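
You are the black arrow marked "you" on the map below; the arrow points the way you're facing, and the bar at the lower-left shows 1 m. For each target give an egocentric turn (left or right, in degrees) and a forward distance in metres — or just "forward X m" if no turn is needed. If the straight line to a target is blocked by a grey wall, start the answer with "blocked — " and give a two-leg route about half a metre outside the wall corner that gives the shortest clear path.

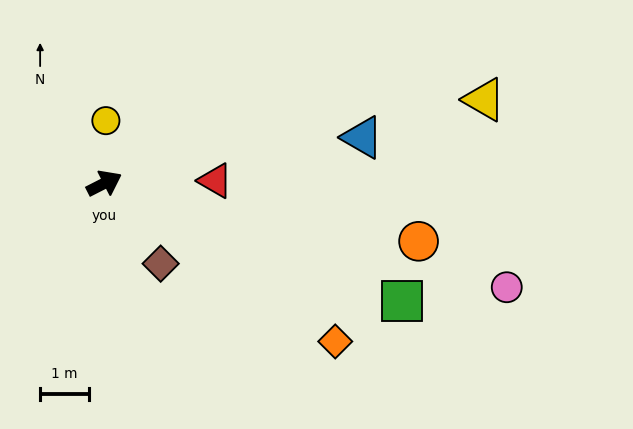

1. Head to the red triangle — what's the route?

turn right 26°, forward 2.3 m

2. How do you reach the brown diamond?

turn right 82°, forward 2.0 m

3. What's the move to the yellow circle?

turn left 62°, forward 1.3 m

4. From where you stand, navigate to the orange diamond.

turn right 61°, forward 5.8 m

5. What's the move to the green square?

turn right 49°, forward 6.6 m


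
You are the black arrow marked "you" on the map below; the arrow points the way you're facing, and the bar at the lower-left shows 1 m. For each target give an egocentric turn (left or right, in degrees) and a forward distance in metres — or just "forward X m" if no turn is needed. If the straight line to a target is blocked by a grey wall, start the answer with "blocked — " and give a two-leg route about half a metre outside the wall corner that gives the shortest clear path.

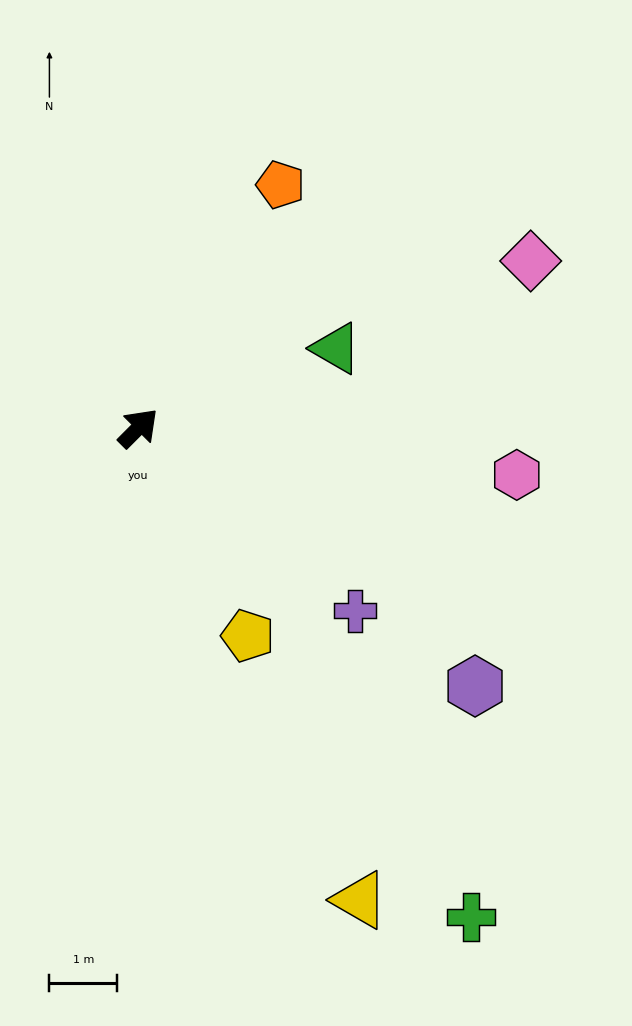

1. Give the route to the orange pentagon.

turn left 15°, forward 4.2 m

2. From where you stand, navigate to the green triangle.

turn right 23°, forward 3.2 m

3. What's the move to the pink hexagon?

turn right 52°, forward 5.6 m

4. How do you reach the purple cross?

turn right 85°, forward 4.2 m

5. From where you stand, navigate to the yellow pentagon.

turn right 107°, forward 3.5 m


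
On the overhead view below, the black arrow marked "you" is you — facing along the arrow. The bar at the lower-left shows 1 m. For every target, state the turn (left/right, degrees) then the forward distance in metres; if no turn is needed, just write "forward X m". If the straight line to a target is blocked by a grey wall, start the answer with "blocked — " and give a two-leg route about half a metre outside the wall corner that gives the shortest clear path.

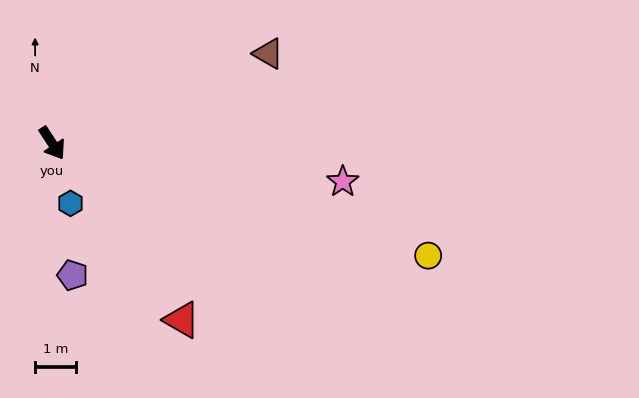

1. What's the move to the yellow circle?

turn left 40°, forward 9.6 m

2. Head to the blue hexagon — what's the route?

turn right 16°, forward 1.5 m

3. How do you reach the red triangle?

turn left 3°, forward 5.3 m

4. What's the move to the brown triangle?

turn left 79°, forward 5.7 m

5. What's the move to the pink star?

turn left 49°, forward 7.2 m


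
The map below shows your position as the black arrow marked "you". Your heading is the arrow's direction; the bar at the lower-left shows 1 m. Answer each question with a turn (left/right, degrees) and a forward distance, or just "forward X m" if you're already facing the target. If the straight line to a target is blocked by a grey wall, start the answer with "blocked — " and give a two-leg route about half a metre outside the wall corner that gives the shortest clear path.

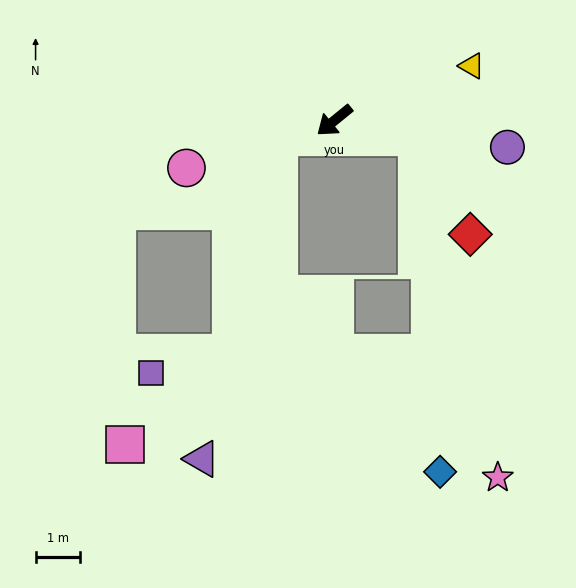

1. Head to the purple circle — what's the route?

turn left 132°, forward 4.0 m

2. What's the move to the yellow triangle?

turn left 163°, forward 3.4 m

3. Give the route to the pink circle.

turn right 21°, forward 3.5 m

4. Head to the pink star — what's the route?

blocked — turn left 129°, forward 1.9 m, then turn right 65°, forward 8.0 m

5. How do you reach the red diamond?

blocked — turn left 129°, forward 1.9 m, then turn right 49°, forward 2.5 m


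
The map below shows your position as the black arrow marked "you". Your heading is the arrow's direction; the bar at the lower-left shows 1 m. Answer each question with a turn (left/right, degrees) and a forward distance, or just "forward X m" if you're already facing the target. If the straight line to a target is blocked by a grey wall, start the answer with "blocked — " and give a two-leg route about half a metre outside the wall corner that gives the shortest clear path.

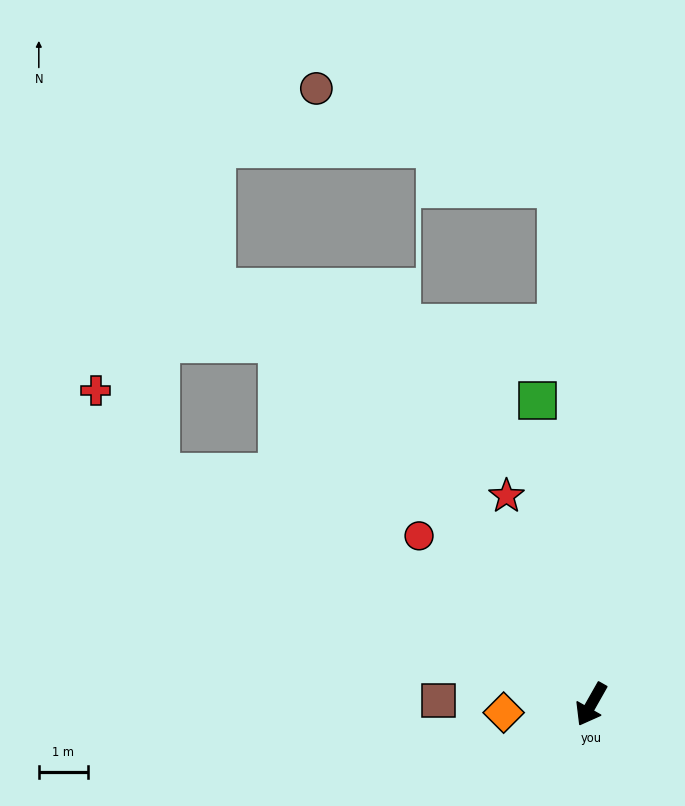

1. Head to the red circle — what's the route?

turn right 105°, forward 4.9 m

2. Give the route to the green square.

turn right 140°, forward 6.3 m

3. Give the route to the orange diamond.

turn right 55°, forward 1.8 m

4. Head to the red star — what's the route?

turn right 128°, forward 4.6 m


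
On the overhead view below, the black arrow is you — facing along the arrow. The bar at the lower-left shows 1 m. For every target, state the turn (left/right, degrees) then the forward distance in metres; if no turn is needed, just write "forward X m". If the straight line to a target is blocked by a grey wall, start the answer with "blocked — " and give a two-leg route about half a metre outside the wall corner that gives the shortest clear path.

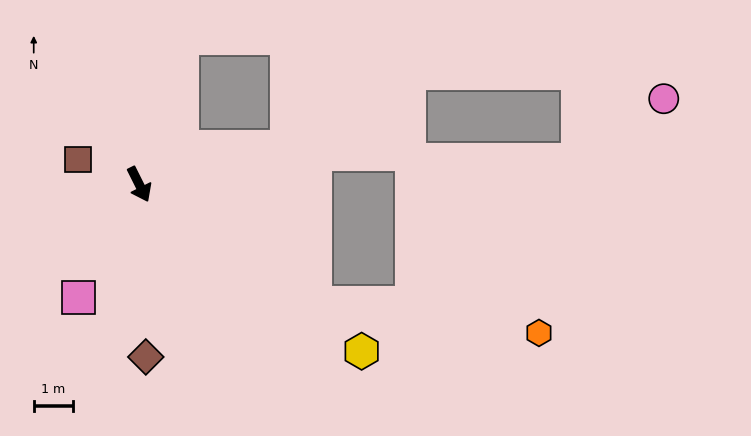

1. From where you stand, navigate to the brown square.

turn right 138°, forward 1.7 m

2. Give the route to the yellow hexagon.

turn left 27°, forward 7.1 m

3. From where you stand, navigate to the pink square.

turn right 55°, forward 3.3 m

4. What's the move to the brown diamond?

turn right 24°, forward 4.4 m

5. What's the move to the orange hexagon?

blocked — turn left 30°, forward 5.4 m, then turn left 26°, forward 5.7 m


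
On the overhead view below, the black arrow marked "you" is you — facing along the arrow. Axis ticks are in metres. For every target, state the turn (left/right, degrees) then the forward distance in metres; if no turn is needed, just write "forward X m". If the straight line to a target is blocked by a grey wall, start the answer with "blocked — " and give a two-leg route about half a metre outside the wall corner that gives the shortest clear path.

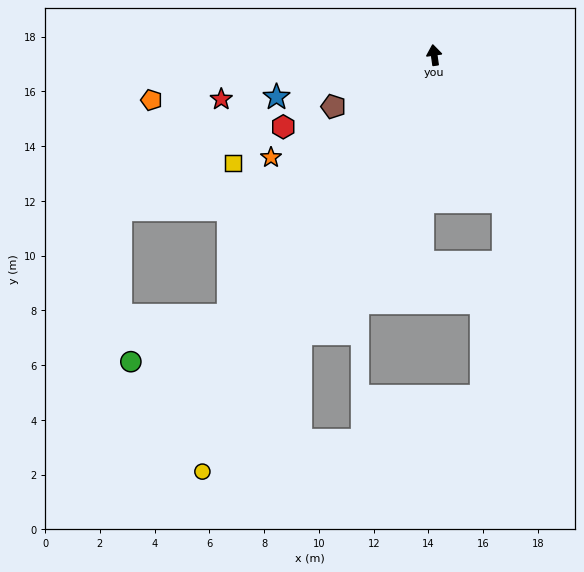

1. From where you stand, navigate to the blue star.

turn left 97°, forward 6.0 m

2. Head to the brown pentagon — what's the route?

turn left 109°, forward 4.1 m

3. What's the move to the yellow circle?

turn left 143°, forward 17.4 m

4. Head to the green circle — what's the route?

blocked — turn left 134°, forward 12.1 m, then turn right 27°, forward 3.9 m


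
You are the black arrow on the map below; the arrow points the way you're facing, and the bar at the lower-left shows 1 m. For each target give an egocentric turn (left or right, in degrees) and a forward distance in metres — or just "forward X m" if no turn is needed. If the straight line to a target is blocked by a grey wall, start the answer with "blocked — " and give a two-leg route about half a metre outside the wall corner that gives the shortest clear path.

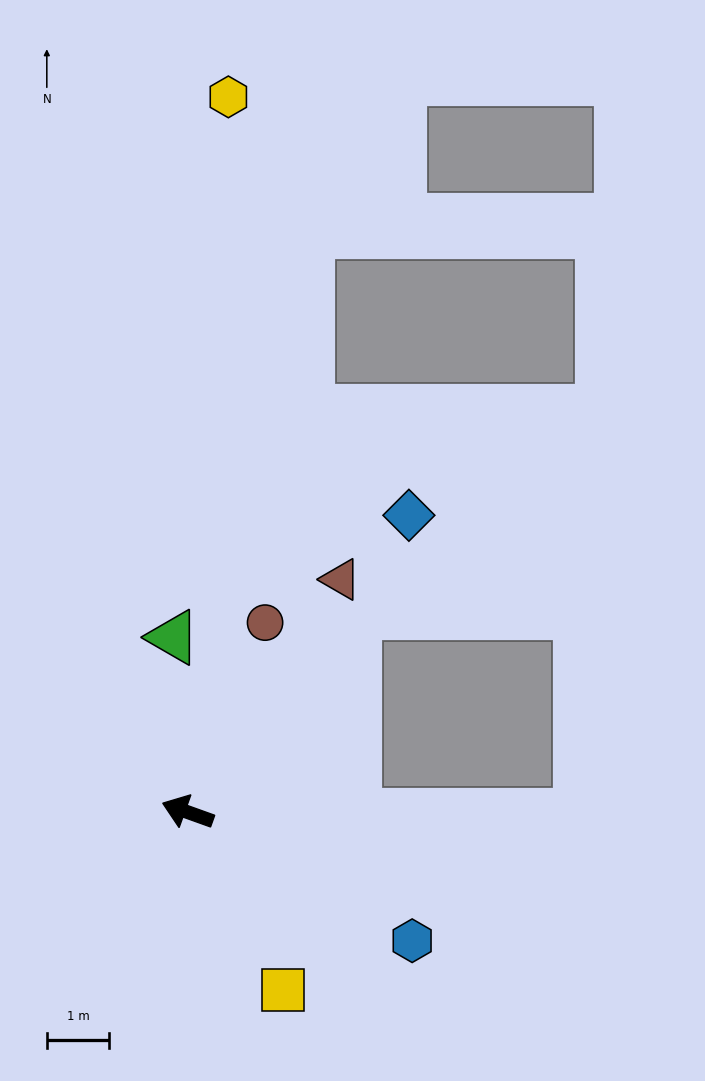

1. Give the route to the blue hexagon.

turn left 170°, forward 4.2 m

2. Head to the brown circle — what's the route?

turn right 92°, forward 3.3 m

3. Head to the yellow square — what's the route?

turn left 138°, forward 3.2 m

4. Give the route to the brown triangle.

turn right 104°, forward 4.5 m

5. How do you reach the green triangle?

turn right 65°, forward 2.8 m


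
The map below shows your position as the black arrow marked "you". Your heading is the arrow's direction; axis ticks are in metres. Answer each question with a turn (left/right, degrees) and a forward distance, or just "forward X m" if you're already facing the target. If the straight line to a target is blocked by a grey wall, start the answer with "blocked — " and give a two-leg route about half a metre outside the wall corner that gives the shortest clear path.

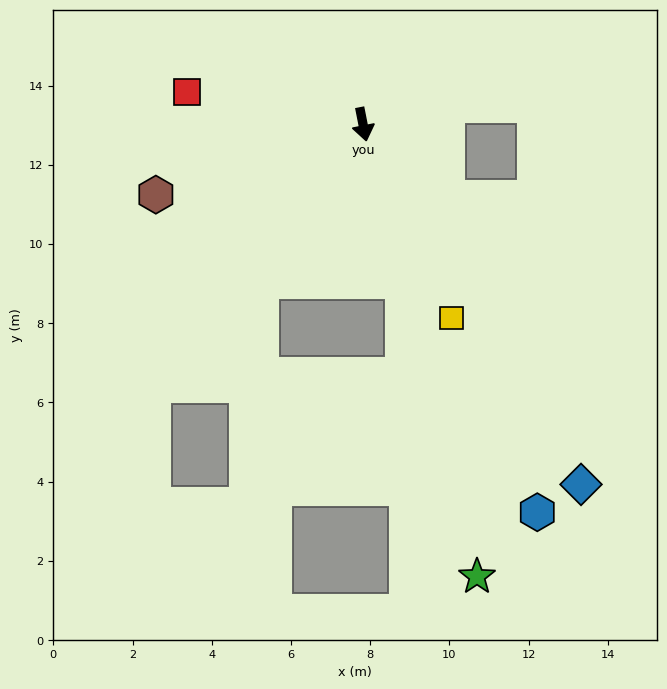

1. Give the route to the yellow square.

turn left 13°, forward 5.4 m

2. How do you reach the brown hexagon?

turn right 82°, forward 5.5 m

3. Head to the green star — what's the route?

turn left 3°, forward 11.8 m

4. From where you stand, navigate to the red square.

turn right 112°, forward 4.5 m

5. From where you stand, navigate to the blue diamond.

turn left 20°, forward 10.6 m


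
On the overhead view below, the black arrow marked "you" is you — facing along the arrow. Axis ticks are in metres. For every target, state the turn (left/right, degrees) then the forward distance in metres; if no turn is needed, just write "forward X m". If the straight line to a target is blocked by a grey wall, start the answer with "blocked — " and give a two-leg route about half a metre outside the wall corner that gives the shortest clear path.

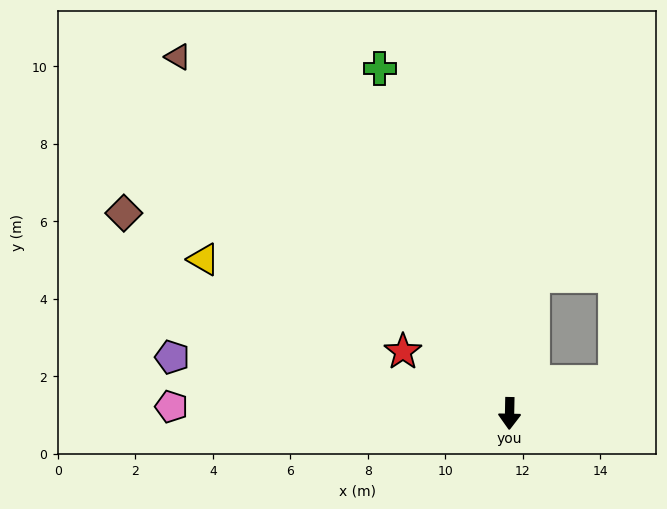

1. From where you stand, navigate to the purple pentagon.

turn right 98°, forward 8.8 m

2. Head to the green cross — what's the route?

turn right 158°, forward 9.5 m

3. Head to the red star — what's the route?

turn right 119°, forward 3.2 m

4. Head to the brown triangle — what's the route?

turn right 136°, forward 12.6 m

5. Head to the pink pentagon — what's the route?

turn right 90°, forward 8.7 m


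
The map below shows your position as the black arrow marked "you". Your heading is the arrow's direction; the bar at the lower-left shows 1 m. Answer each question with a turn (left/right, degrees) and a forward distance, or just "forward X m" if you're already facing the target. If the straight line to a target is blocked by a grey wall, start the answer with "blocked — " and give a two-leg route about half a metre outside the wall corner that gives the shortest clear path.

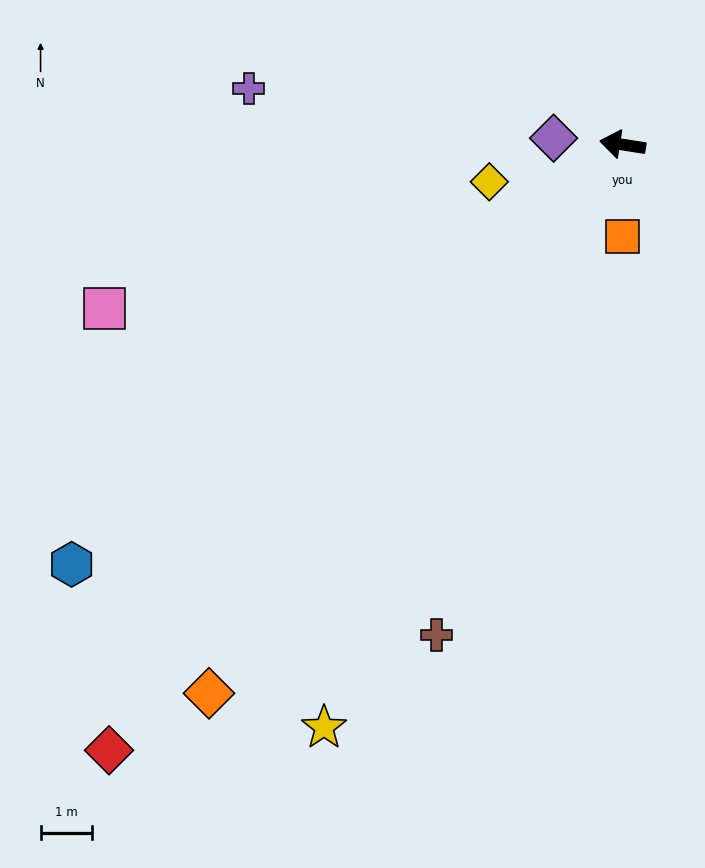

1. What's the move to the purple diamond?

turn left 4°, forward 1.3 m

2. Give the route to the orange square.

turn left 99°, forward 1.8 m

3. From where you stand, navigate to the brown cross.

turn left 78°, forward 10.1 m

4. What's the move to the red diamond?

turn left 59°, forward 15.3 m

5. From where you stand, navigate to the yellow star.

turn left 72°, forward 12.6 m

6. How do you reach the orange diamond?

turn left 62°, forward 13.2 m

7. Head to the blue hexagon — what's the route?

turn left 46°, forward 13.3 m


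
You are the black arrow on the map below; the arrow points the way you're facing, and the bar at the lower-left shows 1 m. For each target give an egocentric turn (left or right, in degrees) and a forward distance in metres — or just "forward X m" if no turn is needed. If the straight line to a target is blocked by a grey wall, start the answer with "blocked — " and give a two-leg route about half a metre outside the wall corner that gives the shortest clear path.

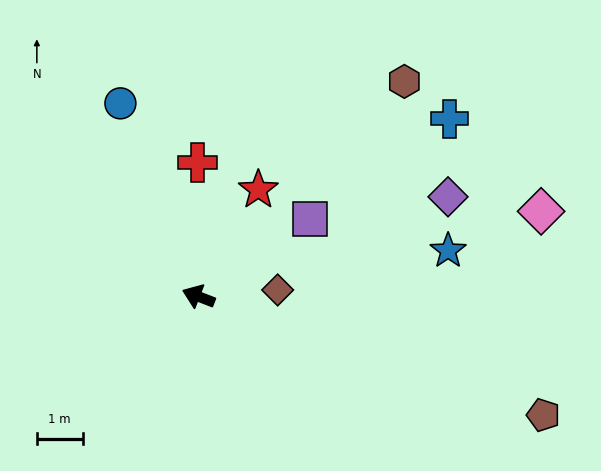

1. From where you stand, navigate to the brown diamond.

turn right 154°, forward 1.7 m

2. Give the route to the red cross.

turn right 68°, forward 2.9 m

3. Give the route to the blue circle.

turn right 47°, forward 4.5 m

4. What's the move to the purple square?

turn right 124°, forward 3.0 m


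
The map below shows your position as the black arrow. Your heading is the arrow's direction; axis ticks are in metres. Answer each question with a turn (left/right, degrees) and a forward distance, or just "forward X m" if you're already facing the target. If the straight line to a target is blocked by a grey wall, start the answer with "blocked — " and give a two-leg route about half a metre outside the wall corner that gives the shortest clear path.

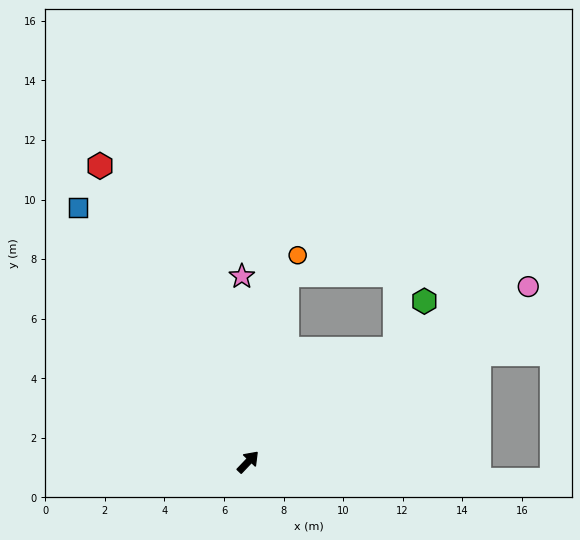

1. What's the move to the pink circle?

turn right 14°, forward 11.1 m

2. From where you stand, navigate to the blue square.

turn left 77°, forward 10.3 m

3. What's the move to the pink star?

turn left 45°, forward 6.2 m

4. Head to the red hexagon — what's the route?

turn left 70°, forward 11.1 m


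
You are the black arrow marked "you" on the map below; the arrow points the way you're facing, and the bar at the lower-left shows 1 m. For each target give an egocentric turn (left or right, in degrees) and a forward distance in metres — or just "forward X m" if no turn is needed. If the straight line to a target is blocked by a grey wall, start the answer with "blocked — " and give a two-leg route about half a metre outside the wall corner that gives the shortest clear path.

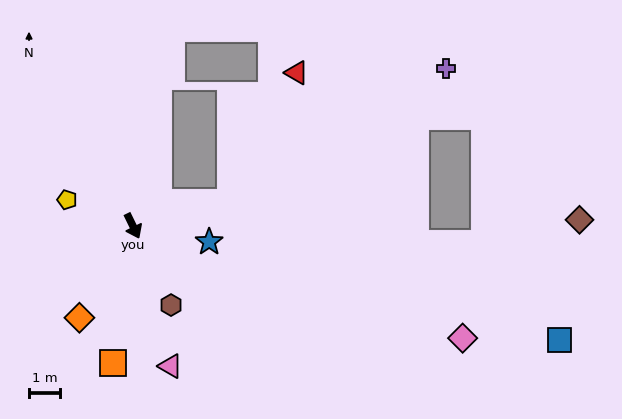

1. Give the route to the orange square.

turn right 34°, forward 4.5 m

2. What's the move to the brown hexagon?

forward 2.9 m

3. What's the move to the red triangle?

blocked — turn left 78°, forward 3.3 m, then turn left 49°, forward 4.7 m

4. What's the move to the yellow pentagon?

turn right 138°, forward 2.3 m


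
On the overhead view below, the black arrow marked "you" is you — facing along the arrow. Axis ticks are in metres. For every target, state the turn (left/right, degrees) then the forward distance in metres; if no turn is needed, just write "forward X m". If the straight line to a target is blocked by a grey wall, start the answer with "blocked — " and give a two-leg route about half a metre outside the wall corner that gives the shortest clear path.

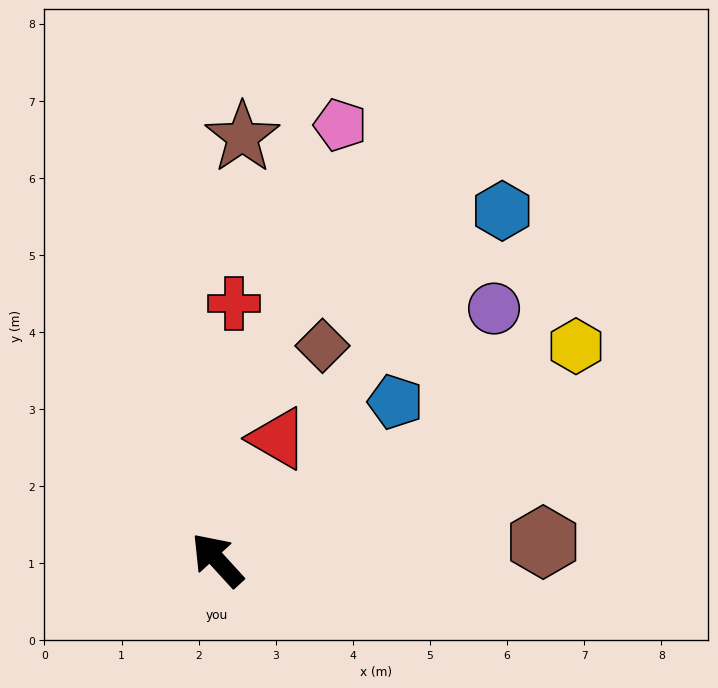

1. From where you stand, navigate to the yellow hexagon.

turn right 102°, forward 5.4 m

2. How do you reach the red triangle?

turn right 69°, forward 1.8 m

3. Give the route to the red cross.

turn right 46°, forward 3.3 m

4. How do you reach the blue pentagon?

turn right 91°, forward 3.1 m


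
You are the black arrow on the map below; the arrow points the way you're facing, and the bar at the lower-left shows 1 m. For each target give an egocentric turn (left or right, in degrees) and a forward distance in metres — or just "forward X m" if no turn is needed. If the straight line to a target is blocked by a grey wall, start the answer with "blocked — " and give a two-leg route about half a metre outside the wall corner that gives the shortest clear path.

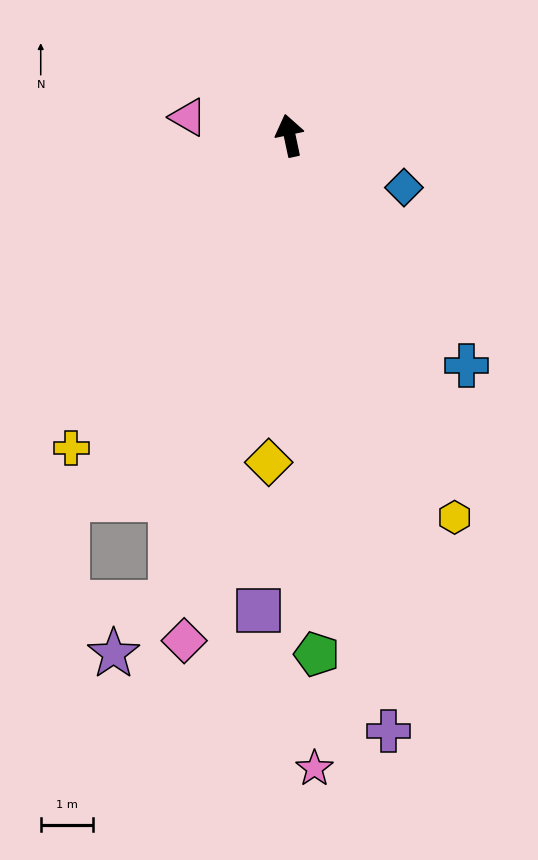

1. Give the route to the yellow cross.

turn left 133°, forward 7.2 m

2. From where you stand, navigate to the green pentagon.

turn left 171°, forward 9.9 m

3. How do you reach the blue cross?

turn right 154°, forward 5.5 m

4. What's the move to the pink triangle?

turn left 68°, forward 2.0 m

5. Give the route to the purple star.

blocked — turn left 154°, forward 9.2 m, then turn right 35°, forward 1.4 m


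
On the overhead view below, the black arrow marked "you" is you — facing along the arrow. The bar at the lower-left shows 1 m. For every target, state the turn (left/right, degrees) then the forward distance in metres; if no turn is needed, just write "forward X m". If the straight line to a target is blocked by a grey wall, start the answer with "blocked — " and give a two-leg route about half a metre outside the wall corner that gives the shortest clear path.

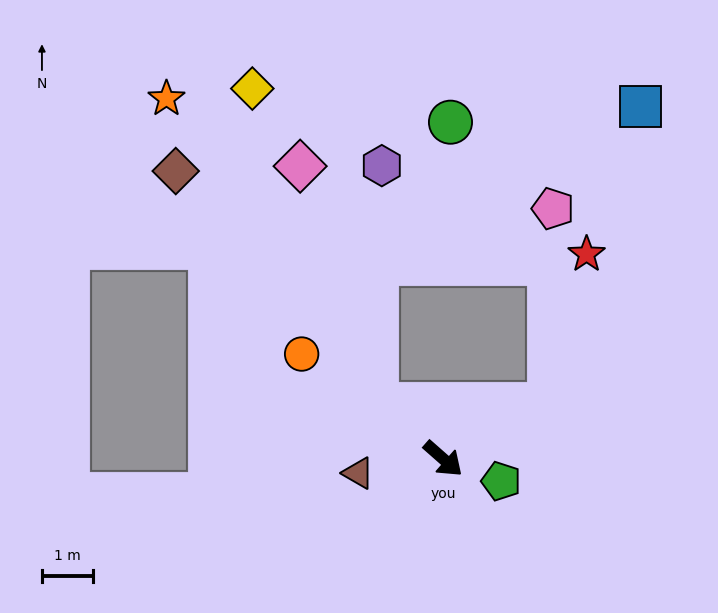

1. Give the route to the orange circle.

turn right 175°, forward 3.4 m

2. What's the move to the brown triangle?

turn right 129°, forward 1.7 m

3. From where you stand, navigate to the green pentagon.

turn left 20°, forward 1.2 m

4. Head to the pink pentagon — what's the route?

blocked — turn left 69°, forward 2.3 m, then turn left 61°, forward 3.8 m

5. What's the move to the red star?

blocked — turn left 69°, forward 2.3 m, then turn left 48°, forward 3.0 m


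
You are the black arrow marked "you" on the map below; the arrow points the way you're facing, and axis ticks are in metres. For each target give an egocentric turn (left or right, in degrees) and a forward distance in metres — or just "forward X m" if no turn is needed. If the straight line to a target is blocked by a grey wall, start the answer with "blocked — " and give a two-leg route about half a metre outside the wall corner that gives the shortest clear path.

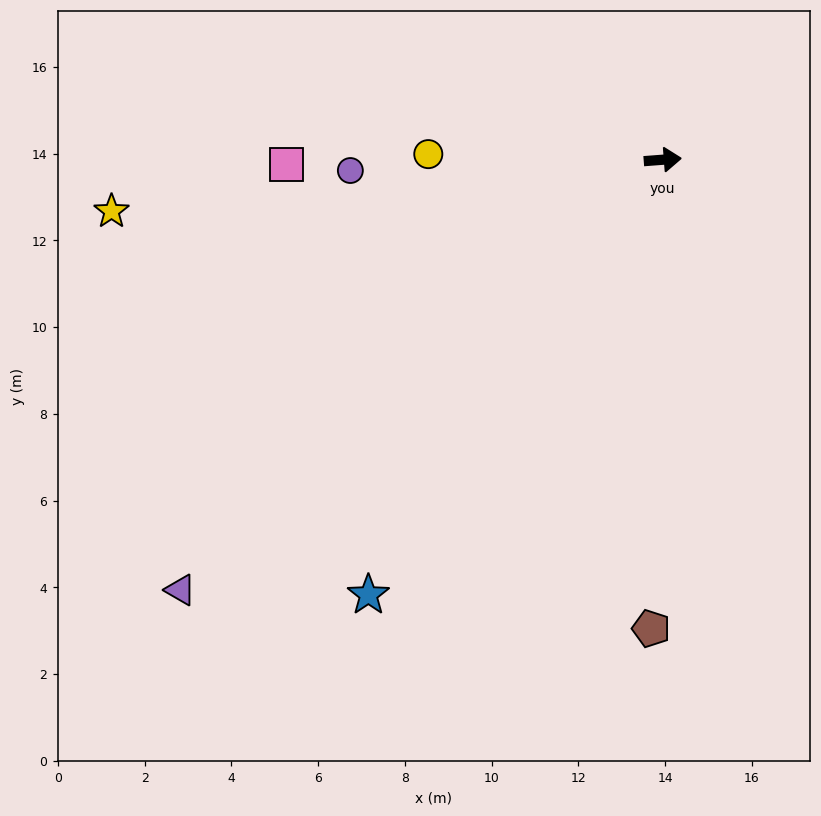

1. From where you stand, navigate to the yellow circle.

turn left 174°, forward 5.4 m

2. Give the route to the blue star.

turn right 128°, forward 12.1 m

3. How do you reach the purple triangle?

turn right 143°, forward 14.9 m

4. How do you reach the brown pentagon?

turn right 96°, forward 10.8 m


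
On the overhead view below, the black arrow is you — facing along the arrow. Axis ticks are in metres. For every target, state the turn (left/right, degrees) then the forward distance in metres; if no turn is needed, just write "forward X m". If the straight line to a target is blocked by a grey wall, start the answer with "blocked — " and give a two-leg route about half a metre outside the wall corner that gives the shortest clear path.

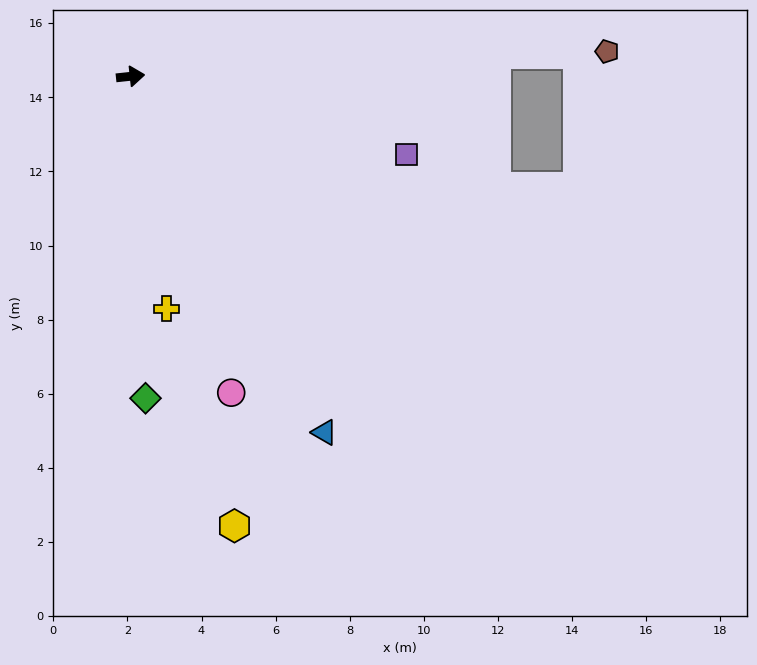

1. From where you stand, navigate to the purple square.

turn right 22°, forward 7.7 m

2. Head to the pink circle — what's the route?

turn right 78°, forward 9.0 m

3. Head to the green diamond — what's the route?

turn right 93°, forward 8.7 m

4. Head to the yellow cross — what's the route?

turn right 87°, forward 6.3 m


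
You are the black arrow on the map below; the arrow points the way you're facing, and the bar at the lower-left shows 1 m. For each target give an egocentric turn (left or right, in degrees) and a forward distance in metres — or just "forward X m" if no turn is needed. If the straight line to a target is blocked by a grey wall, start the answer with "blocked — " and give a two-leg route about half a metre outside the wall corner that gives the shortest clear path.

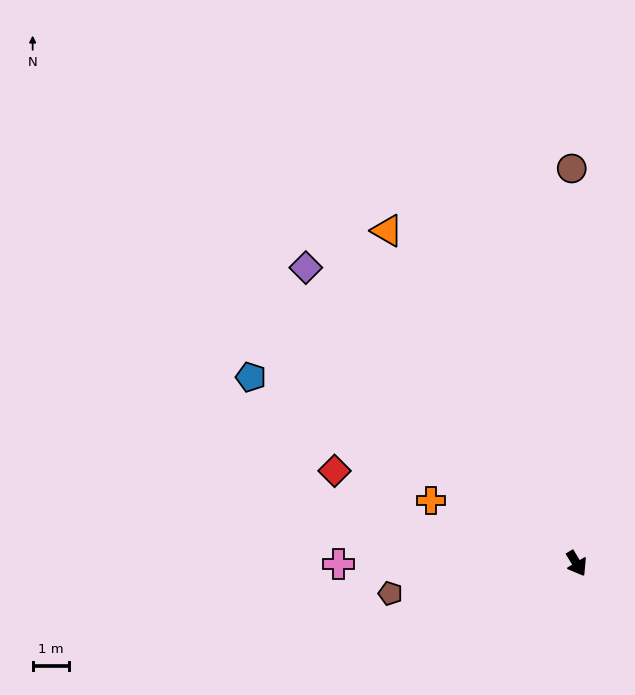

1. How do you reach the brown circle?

turn left 150°, forward 10.7 m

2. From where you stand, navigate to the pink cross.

turn right 121°, forward 6.5 m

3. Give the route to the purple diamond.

turn right 169°, forward 10.9 m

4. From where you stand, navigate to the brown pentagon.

turn right 112°, forward 5.1 m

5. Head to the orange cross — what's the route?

turn right 144°, forward 4.3 m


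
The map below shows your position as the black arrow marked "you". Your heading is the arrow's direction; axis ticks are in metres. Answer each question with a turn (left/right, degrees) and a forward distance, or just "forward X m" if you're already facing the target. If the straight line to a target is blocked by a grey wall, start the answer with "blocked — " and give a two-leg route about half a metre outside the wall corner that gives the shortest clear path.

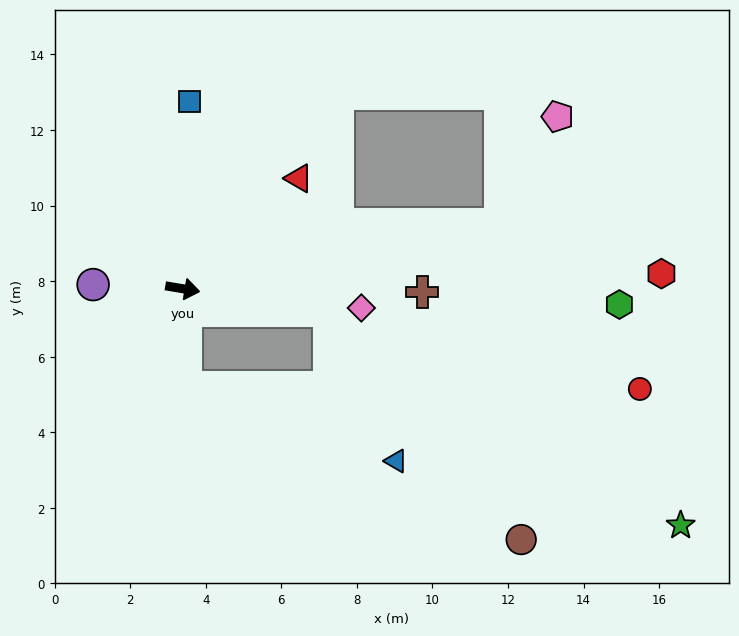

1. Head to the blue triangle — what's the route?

blocked — forward 3.9 m, then turn right 56°, forward 4.4 m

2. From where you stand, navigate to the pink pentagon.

blocked — turn left 21°, forward 8.6 m, then turn left 50°, forward 3.2 m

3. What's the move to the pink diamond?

turn left 3°, forward 4.8 m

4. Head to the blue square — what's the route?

turn left 97°, forward 5.0 m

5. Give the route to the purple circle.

turn right 173°, forward 2.4 m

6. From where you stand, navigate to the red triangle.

turn left 53°, forward 4.2 m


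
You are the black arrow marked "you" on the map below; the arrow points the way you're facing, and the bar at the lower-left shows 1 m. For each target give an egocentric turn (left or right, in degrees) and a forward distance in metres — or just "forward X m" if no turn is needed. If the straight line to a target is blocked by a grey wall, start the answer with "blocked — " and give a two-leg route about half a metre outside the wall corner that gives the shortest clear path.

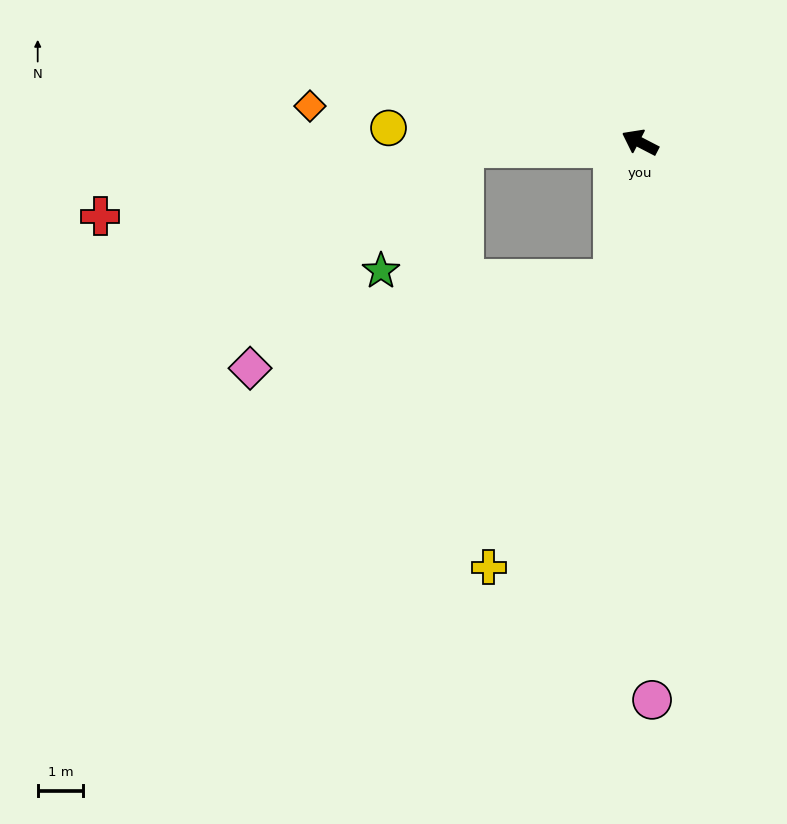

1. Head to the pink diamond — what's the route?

blocked — turn left 106°, forward 3.1 m, then turn right 65°, forward 8.3 m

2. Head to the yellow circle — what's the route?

turn left 24°, forward 5.6 m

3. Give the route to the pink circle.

turn left 119°, forward 12.3 m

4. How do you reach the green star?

blocked — turn left 30°, forward 3.9 m, then turn left 53°, forward 3.3 m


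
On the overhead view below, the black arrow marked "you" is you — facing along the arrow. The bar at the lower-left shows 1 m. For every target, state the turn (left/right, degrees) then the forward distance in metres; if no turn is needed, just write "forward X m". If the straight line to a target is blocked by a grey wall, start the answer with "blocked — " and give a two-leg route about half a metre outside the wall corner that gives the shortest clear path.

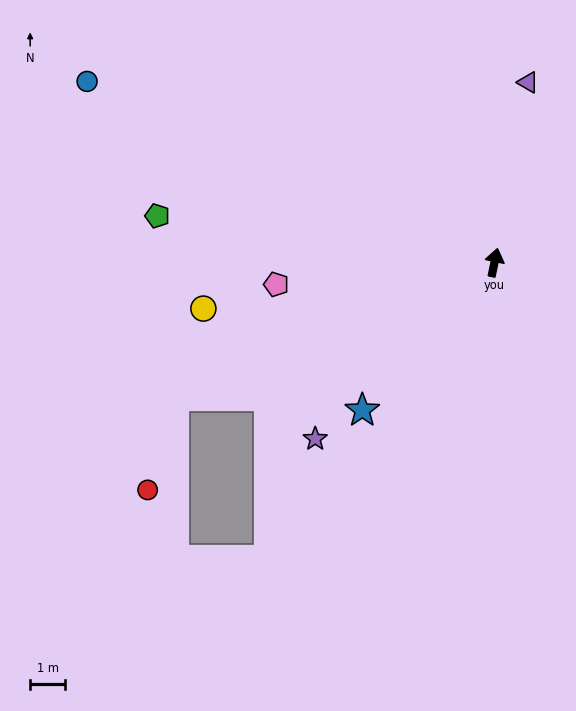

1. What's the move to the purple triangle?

forward 5.3 m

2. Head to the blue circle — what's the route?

turn left 78°, forward 12.8 m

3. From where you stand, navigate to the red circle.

blocked — turn left 125°, forward 10.0 m, then turn left 51°, forward 2.8 m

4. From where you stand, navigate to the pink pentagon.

turn left 108°, forward 6.3 m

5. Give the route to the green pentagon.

turn left 94°, forward 9.8 m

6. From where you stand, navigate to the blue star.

turn left 150°, forward 5.7 m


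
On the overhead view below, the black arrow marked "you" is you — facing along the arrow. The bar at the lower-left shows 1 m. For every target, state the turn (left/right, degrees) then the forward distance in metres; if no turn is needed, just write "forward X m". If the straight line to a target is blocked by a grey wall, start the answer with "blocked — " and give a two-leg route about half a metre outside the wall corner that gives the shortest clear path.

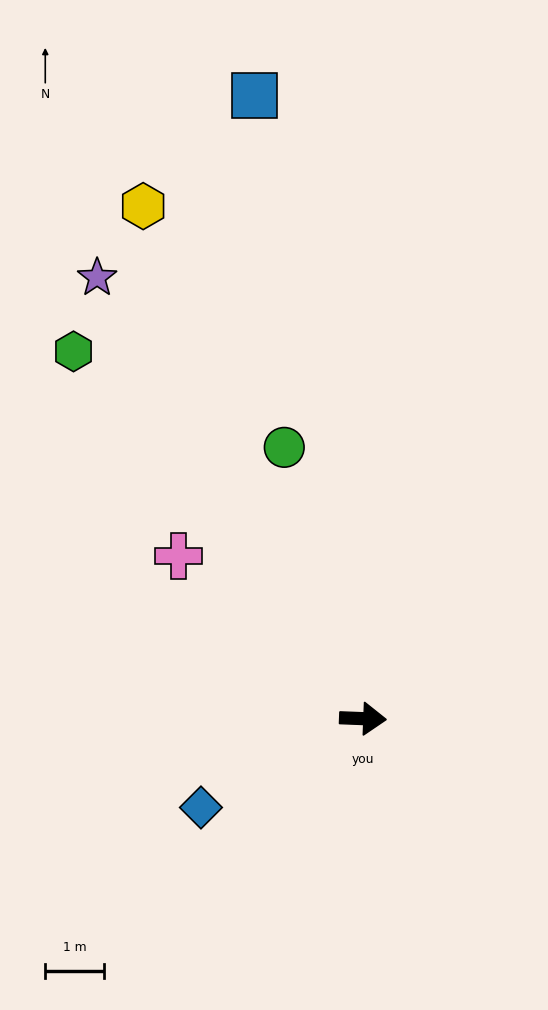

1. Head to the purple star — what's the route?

turn left 123°, forward 8.7 m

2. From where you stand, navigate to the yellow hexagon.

turn left 115°, forward 9.4 m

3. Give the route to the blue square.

turn left 102°, forward 10.7 m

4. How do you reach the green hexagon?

turn left 130°, forward 7.9 m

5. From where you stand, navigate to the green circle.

turn left 108°, forward 4.8 m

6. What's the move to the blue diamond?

turn right 149°, forward 3.1 m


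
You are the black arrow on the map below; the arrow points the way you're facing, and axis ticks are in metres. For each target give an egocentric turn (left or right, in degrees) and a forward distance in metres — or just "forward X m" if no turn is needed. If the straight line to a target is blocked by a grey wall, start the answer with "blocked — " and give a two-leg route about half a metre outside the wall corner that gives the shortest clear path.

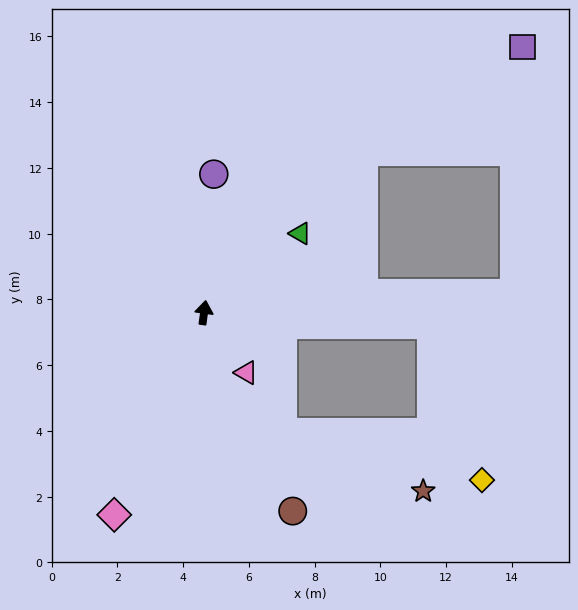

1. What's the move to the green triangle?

turn right 43°, forward 3.8 m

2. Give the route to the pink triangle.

turn right 137°, forward 2.2 m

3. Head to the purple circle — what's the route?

turn left 4°, forward 4.2 m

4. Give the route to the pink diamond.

turn left 164°, forward 6.7 m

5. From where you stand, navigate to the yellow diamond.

blocked — turn right 85°, forward 6.9 m, then turn right 69°, forward 4.9 m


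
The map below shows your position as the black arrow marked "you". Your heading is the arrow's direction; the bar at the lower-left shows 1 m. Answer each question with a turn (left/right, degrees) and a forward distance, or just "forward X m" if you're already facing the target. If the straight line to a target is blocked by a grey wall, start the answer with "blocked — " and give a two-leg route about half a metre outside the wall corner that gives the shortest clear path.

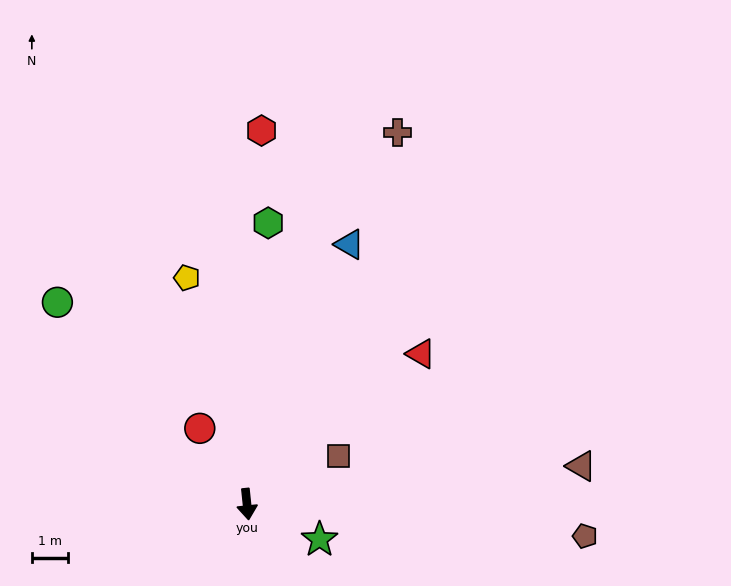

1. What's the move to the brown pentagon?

turn left 79°, forward 9.3 m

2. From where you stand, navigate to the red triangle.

turn left 125°, forward 6.3 m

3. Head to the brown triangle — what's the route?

turn left 91°, forward 9.2 m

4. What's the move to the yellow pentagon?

turn right 171°, forward 6.4 m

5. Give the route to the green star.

turn left 58°, forward 2.2 m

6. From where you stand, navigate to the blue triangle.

turn left 153°, forward 7.7 m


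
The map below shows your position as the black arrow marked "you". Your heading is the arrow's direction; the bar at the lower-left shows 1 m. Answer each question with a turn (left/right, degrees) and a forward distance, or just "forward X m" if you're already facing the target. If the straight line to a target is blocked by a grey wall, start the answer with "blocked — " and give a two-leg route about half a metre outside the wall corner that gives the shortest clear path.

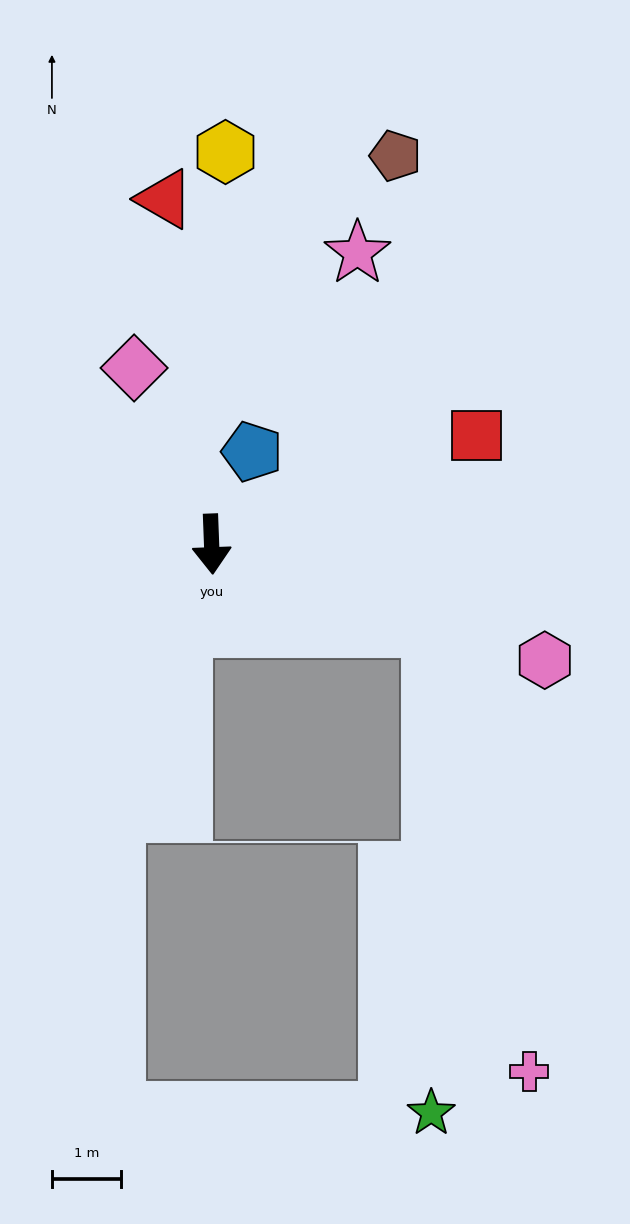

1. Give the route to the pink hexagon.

turn left 69°, forward 5.1 m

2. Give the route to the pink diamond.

turn right 158°, forward 2.8 m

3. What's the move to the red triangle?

turn right 174°, forward 5.0 m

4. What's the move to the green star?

blocked — turn left 67°, forward 3.4 m, then turn right 69°, forward 7.0 m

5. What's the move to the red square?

turn left 110°, forward 4.1 m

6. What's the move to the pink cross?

blocked — turn left 67°, forward 3.4 m, then turn right 57°, forward 6.6 m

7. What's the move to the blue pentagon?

turn left 154°, forward 1.5 m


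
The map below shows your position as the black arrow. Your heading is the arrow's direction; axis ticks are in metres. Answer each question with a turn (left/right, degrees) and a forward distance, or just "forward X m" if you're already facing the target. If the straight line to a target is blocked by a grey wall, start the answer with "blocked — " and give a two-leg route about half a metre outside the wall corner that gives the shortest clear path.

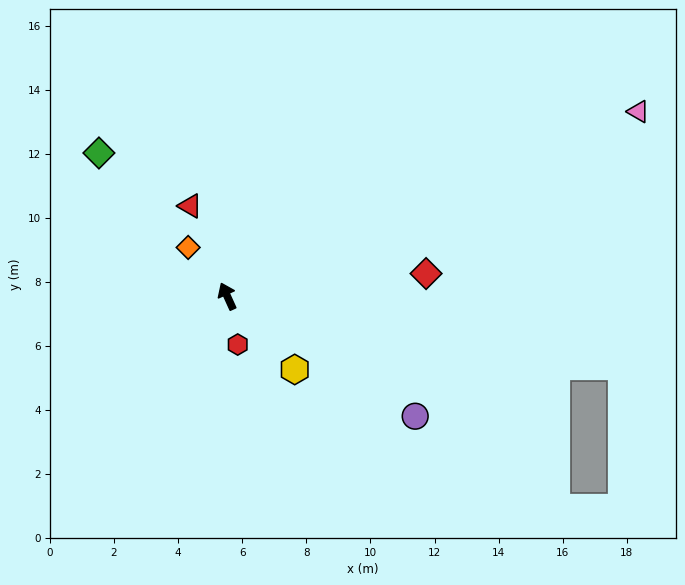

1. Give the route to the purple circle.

turn right 147°, forward 7.0 m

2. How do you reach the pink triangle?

turn right 90°, forward 14.1 m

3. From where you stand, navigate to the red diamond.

turn right 108°, forward 6.2 m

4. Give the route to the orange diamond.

turn left 14°, forward 1.9 m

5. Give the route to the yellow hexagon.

turn right 162°, forward 3.1 m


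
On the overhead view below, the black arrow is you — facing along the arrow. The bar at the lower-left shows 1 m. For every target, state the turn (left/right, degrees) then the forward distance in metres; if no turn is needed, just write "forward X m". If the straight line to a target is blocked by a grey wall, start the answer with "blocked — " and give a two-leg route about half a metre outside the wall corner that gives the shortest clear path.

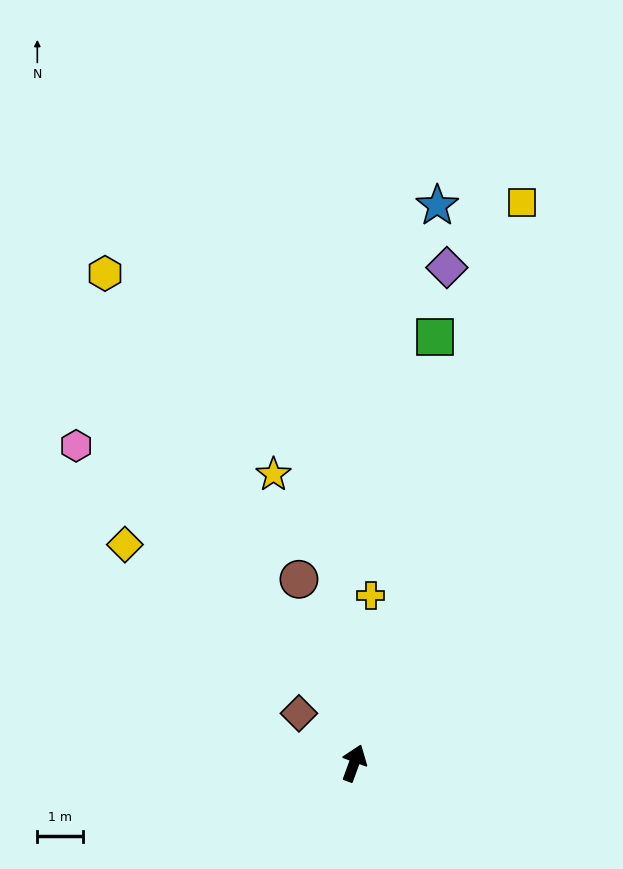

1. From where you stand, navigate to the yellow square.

turn left 3°, forward 12.8 m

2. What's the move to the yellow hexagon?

turn left 47°, forward 12.0 m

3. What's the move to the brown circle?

turn left 37°, forward 4.2 m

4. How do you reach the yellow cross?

turn left 14°, forward 3.7 m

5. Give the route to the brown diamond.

turn left 68°, forward 1.6 m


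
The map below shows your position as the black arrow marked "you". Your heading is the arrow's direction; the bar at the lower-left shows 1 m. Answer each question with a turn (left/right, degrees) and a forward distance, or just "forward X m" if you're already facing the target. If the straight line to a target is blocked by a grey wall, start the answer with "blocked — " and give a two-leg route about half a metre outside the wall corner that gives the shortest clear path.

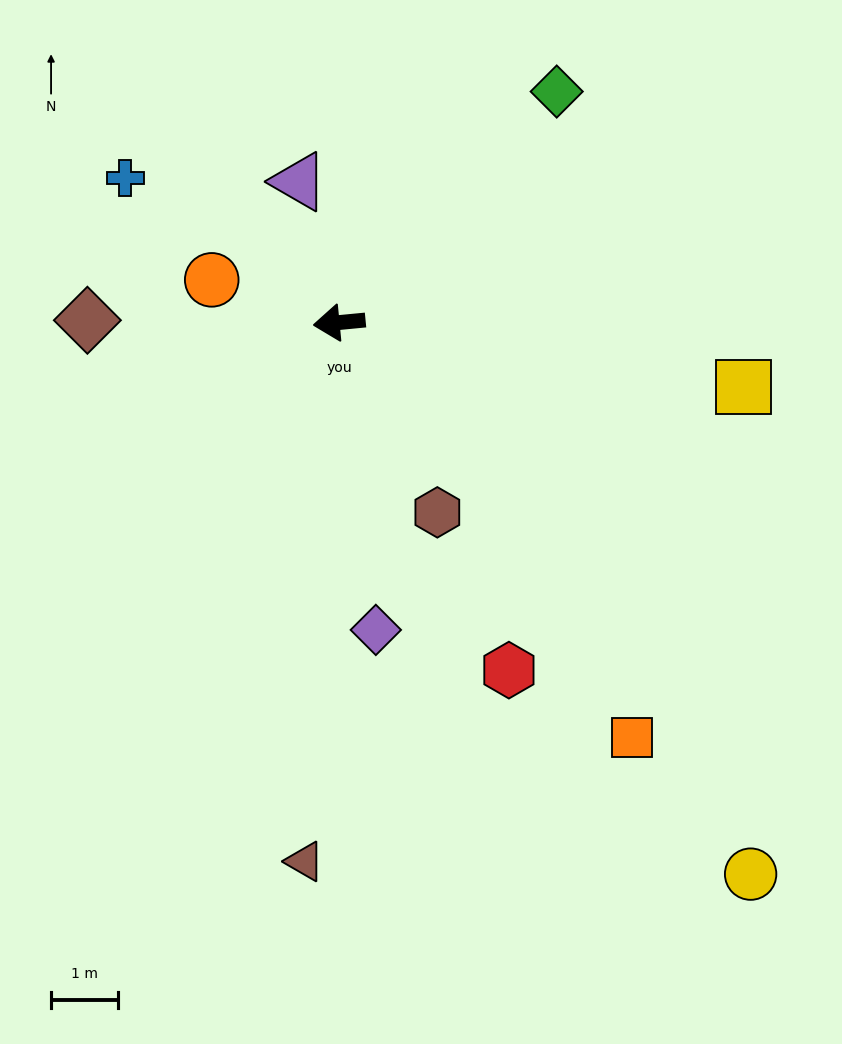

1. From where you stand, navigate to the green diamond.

turn right 139°, forward 4.8 m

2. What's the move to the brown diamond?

turn right 6°, forward 3.8 m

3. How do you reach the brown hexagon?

turn left 112°, forward 3.2 m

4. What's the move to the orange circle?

turn right 24°, forward 2.0 m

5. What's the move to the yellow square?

turn left 165°, forward 6.2 m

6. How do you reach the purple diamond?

turn left 91°, forward 4.7 m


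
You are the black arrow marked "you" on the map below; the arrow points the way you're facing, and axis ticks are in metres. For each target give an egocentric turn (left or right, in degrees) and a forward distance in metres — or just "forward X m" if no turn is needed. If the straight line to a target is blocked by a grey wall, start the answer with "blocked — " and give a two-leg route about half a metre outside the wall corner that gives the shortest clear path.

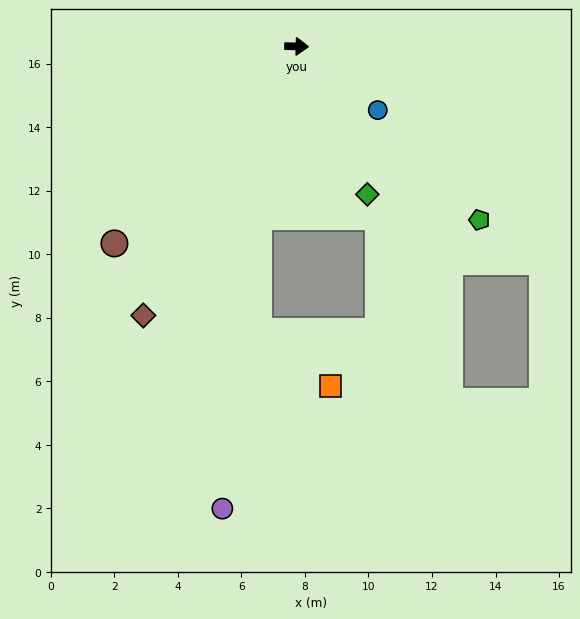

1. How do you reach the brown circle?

turn right 131°, forward 8.4 m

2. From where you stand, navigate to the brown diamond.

turn right 118°, forward 9.7 m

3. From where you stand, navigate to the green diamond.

turn right 63°, forward 5.2 m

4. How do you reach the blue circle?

turn right 37°, forward 3.2 m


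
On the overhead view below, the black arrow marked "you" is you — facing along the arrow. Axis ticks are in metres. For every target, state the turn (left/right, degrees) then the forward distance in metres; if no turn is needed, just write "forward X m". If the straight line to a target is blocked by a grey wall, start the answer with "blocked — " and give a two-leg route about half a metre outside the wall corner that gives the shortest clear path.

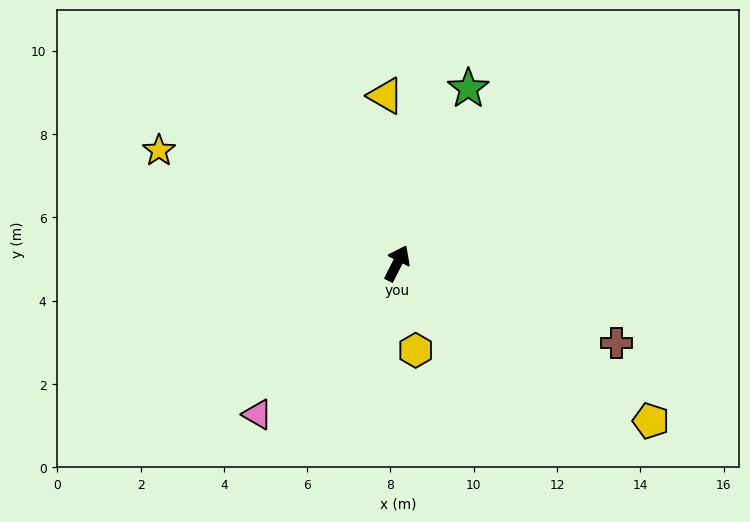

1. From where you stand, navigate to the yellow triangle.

turn left 31°, forward 4.0 m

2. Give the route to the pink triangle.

turn left 164°, forward 4.9 m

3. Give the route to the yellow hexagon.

turn right 141°, forward 2.1 m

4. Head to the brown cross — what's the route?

turn right 83°, forward 5.6 m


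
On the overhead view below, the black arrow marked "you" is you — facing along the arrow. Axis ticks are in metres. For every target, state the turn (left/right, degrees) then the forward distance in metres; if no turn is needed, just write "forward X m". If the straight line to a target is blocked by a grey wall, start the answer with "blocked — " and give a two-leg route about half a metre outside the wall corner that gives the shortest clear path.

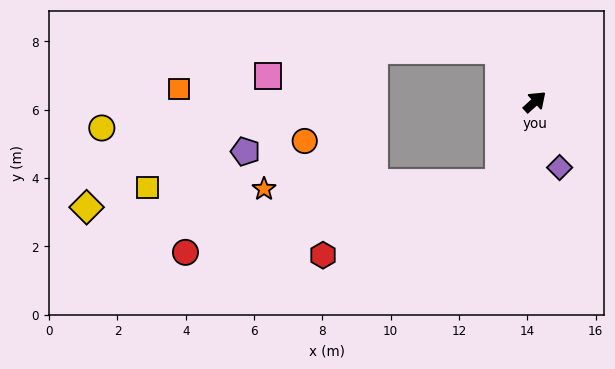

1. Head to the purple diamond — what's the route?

turn right 111°, forward 2.1 m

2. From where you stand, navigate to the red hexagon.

blocked — turn right 156°, forward 2.6 m, then turn right 44°, forward 5.6 m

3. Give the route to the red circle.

blocked — turn right 156°, forward 2.6 m, then turn right 54°, forward 9.4 m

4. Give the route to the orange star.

blocked — turn right 156°, forward 2.6 m, then turn right 65°, forward 6.9 m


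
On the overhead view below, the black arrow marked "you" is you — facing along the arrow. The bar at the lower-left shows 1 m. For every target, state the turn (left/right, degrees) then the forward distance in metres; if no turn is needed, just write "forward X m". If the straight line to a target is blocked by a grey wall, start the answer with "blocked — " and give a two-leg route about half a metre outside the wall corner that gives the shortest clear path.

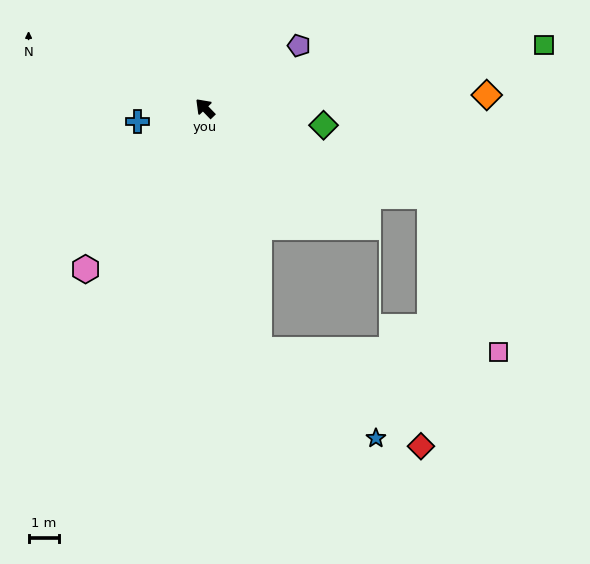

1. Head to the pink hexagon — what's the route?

turn left 99°, forward 6.6 m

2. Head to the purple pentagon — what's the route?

turn right 100°, forward 3.7 m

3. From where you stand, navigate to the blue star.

blocked — turn left 149°, forward 8.2 m, then turn left 40°, forward 4.9 m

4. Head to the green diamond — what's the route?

turn right 142°, forward 4.0 m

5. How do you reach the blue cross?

turn left 57°, forward 2.3 m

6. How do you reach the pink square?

blocked — turn left 149°, forward 8.2 m, then turn left 76°, forward 7.9 m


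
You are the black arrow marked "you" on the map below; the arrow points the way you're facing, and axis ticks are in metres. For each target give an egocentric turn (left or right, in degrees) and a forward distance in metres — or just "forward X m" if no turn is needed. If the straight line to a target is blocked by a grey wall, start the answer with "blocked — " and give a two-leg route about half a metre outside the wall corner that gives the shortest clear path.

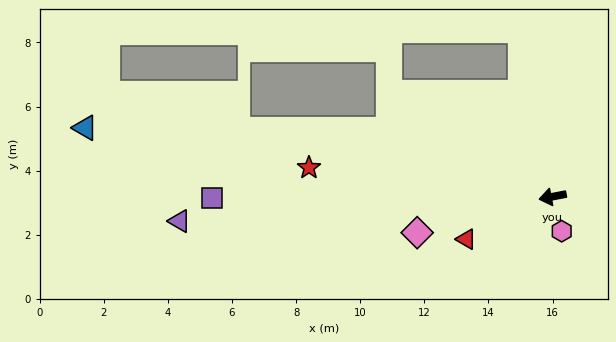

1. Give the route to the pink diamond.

turn left 4°, forward 4.4 m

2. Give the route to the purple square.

turn right 11°, forward 10.6 m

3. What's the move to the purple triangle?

turn right 7°, forward 11.7 m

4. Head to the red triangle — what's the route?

turn left 15°, forward 3.0 m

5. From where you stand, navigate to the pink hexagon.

turn left 94°, forward 1.1 m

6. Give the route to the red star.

turn right 18°, forward 7.7 m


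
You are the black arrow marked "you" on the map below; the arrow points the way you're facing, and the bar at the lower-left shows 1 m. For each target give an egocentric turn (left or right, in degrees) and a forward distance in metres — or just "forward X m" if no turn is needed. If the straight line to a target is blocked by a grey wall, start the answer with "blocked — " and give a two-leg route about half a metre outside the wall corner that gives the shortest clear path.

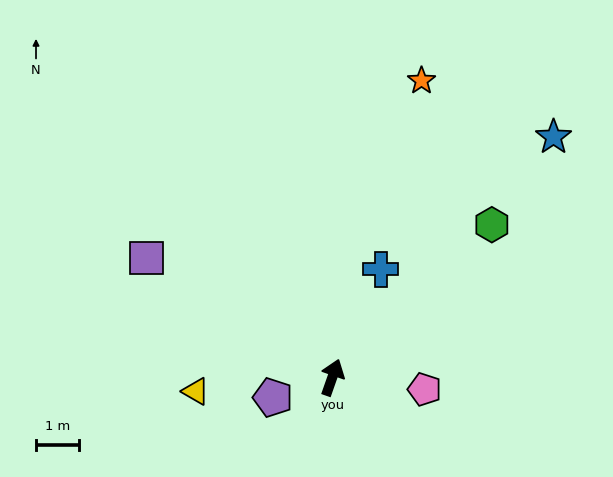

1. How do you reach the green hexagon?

turn right 27°, forward 5.2 m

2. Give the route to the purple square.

turn left 77°, forward 5.2 m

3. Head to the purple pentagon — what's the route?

turn left 128°, forward 1.5 m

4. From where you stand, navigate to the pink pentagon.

turn right 78°, forward 2.2 m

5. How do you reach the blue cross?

turn right 5°, forward 2.8 m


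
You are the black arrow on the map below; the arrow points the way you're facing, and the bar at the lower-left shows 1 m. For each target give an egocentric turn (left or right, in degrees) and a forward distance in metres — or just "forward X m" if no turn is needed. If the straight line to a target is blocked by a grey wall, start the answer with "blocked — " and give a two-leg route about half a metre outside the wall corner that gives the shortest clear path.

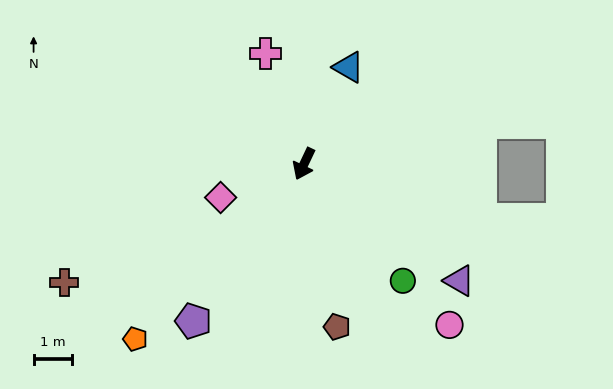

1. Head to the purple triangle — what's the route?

turn left 78°, forward 5.1 m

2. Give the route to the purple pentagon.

turn right 10°, forward 5.0 m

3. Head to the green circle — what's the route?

turn left 66°, forward 4.0 m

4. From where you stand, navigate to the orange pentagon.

turn right 19°, forward 6.3 m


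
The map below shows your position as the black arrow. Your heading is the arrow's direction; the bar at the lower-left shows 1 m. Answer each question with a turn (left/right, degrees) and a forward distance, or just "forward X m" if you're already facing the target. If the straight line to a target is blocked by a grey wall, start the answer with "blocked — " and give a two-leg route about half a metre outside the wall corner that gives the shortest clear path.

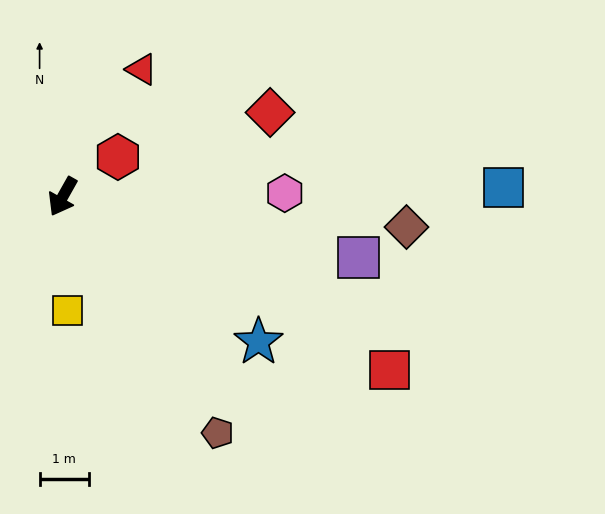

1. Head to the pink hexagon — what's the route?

turn left 120°, forward 4.5 m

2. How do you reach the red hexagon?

turn left 155°, forward 1.4 m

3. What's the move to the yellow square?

turn left 32°, forward 2.3 m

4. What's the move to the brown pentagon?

turn left 63°, forward 5.7 m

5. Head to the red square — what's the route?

turn left 91°, forward 7.5 m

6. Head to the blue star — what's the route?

turn left 83°, forward 4.9 m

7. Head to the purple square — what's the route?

turn left 108°, forward 6.1 m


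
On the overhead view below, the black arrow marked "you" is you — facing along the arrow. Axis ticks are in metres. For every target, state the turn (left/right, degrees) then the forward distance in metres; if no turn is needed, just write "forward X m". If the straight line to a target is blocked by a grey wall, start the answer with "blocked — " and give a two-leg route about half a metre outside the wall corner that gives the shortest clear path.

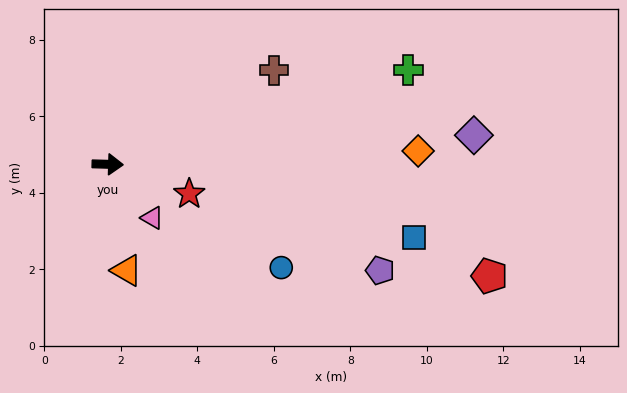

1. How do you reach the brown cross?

turn left 31°, forward 5.0 m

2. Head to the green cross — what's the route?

turn left 19°, forward 8.2 m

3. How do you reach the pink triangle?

turn right 49°, forward 1.8 m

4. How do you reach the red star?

turn right 18°, forward 2.3 m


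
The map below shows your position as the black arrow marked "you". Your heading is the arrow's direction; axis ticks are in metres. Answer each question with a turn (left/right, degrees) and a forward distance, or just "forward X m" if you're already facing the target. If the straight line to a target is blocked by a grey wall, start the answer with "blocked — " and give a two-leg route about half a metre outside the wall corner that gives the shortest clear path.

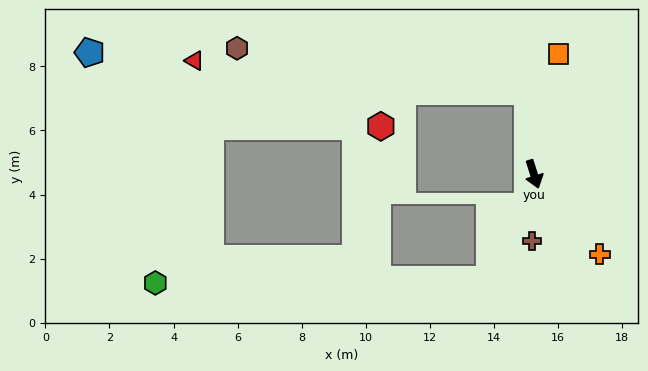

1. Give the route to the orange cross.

turn left 22°, forward 3.2 m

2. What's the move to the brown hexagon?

blocked — turn left 167°, forward 2.6 m, then turn left 77°, forward 9.2 m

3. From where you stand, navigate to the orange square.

turn left 151°, forward 3.8 m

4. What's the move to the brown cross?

turn right 19°, forward 2.1 m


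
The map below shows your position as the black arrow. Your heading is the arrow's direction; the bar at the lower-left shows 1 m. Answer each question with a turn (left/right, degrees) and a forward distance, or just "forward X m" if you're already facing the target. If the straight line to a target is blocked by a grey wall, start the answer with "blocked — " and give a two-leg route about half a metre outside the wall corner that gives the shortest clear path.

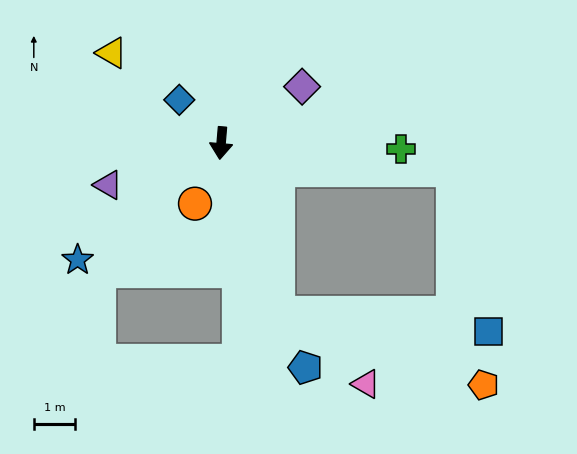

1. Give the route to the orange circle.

turn right 19°, forward 1.6 m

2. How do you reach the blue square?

blocked — turn left 23°, forward 4.4 m, then turn left 67°, forward 5.1 m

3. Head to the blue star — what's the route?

turn right 46°, forward 4.5 m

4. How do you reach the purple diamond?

turn left 130°, forward 2.4 m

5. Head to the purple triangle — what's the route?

turn right 65°, forward 2.9 m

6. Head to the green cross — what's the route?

turn left 93°, forward 4.3 m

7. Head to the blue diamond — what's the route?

turn right 131°, forward 1.5 m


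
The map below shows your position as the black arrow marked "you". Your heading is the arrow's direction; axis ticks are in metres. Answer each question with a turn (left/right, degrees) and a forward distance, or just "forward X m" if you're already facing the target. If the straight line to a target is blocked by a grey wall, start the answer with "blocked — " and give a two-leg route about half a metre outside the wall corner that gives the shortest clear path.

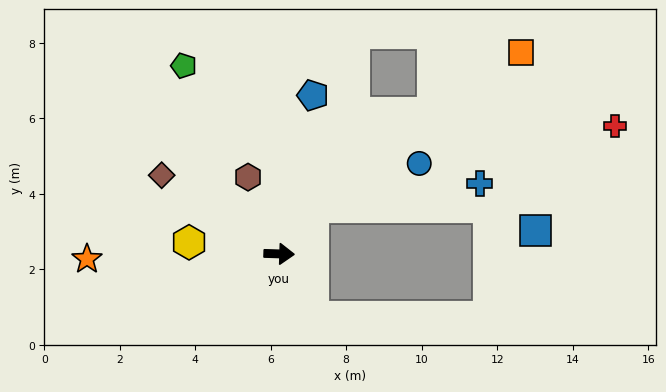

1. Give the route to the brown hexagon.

turn left 114°, forward 2.2 m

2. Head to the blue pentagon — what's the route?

turn left 80°, forward 4.3 m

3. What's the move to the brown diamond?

turn left 148°, forward 3.7 m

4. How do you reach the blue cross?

blocked — turn left 56°, forward 1.5 m, then turn right 46°, forward 4.5 m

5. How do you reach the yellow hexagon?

turn left 174°, forward 2.4 m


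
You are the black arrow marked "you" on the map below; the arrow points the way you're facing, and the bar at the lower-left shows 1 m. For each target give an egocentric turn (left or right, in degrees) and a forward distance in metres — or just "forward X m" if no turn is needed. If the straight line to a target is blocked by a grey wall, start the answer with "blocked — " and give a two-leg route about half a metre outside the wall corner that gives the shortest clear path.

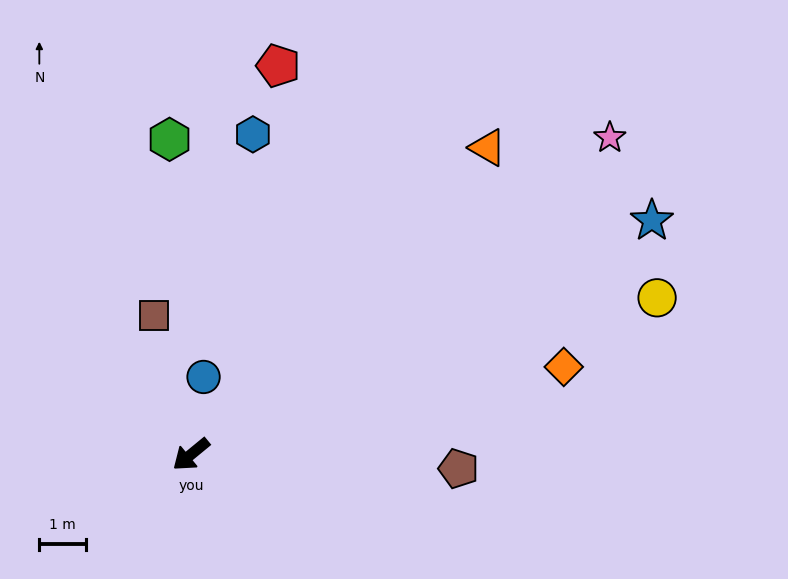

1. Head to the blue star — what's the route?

turn left 167°, forward 11.0 m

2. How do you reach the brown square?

turn right 115°, forward 3.1 m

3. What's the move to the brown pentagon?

turn left 138°, forward 5.7 m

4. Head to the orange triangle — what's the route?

turn right 173°, forward 9.1 m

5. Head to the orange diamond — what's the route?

turn left 154°, forward 8.1 m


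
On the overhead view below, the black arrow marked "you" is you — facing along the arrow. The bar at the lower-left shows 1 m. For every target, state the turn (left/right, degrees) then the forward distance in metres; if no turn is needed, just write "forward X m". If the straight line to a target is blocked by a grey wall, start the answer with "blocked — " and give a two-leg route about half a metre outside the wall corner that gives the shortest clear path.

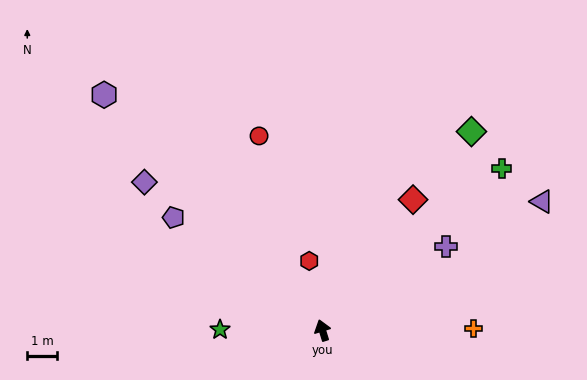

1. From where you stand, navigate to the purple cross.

turn right 73°, forward 5.0 m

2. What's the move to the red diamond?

turn right 52°, forward 5.3 m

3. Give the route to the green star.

turn left 72°, forward 3.4 m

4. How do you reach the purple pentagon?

turn left 36°, forward 6.3 m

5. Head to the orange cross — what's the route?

turn right 106°, forward 5.1 m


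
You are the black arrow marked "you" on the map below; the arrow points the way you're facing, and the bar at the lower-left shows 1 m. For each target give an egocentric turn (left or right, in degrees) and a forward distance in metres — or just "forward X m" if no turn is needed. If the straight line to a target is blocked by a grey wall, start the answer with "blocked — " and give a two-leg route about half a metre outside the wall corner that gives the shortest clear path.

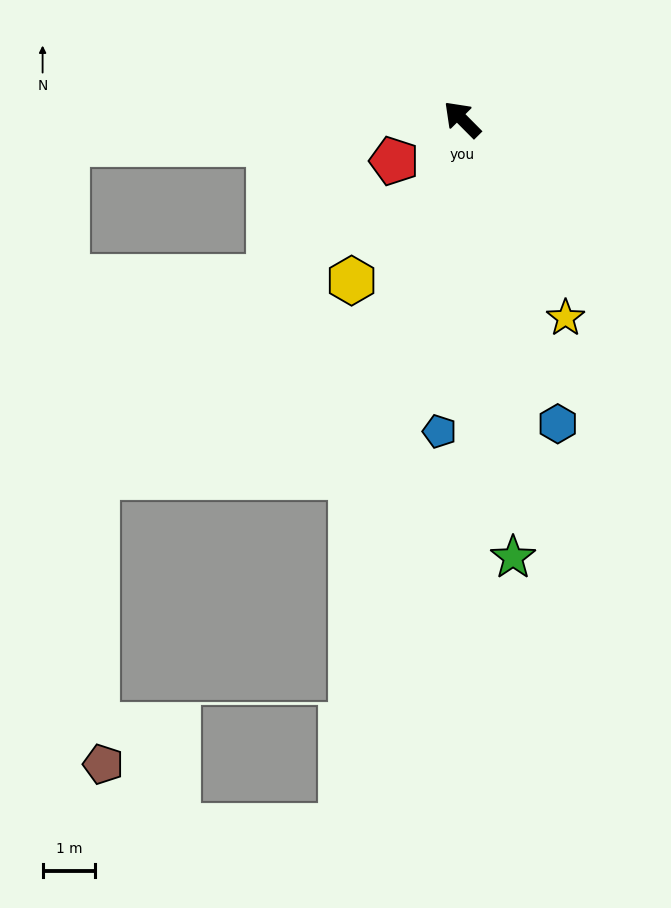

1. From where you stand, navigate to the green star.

turn left 142°, forward 8.4 m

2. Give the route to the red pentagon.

turn left 77°, forward 1.5 m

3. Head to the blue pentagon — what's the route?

turn left 131°, forward 5.9 m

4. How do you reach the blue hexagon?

turn left 153°, forward 6.1 m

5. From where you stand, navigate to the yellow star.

turn left 163°, forward 4.3 m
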